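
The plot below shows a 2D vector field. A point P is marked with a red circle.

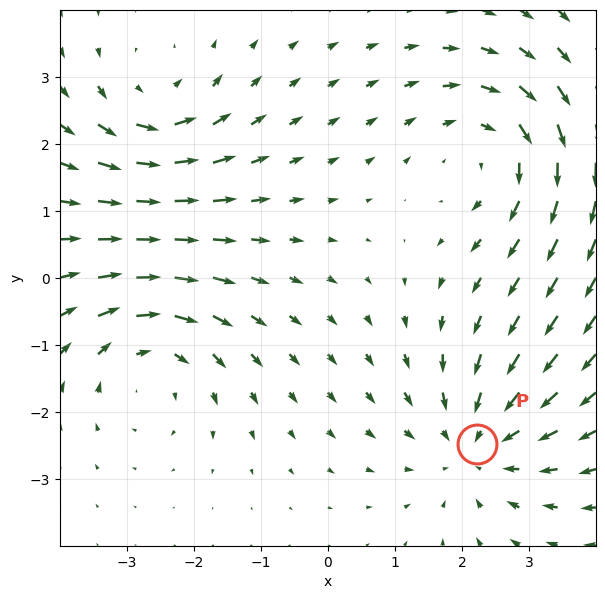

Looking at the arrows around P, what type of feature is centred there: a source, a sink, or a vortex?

At P (2.2, -2.5) the arrows converge inward. Divergence about -4, curl ≈0 — negative divergence with near-zero curl is a sink.

sink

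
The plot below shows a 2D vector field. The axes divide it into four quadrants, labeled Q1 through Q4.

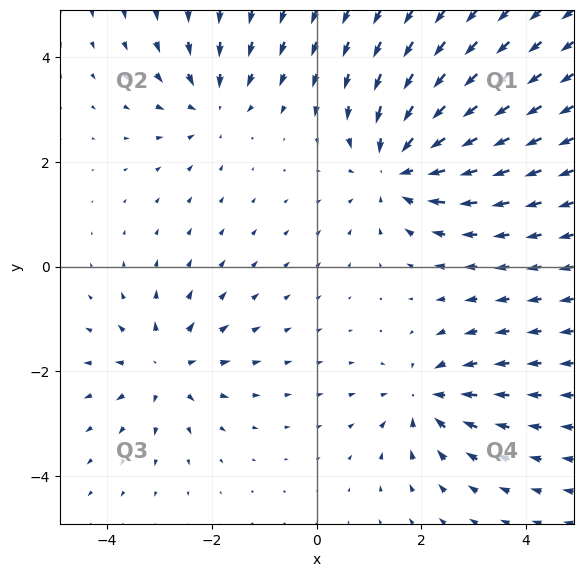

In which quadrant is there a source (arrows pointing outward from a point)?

The source sits at approximately (-2.9, -1.9), which lies in quadrant Q3. The divergence there is about +3, positive as expected for a source.

Q3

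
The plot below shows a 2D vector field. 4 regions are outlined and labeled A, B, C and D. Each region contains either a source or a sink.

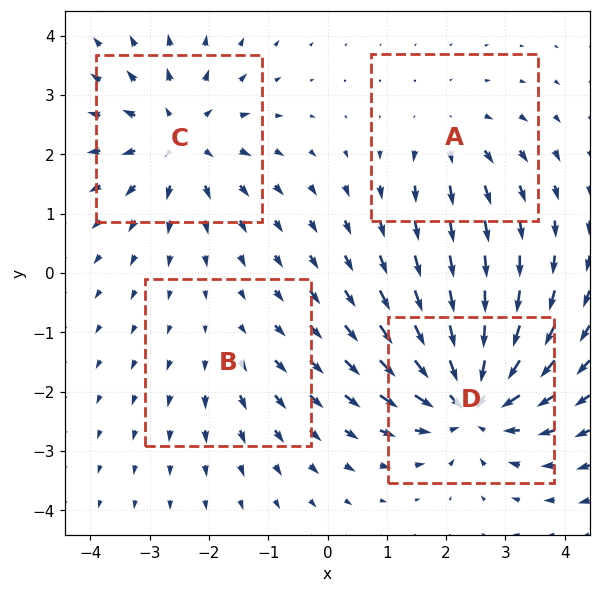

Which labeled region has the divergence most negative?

D

Divergence at each region's feature centre — A: about +3, B: about +2, C: about +5, D: about -7. Region D is most negative.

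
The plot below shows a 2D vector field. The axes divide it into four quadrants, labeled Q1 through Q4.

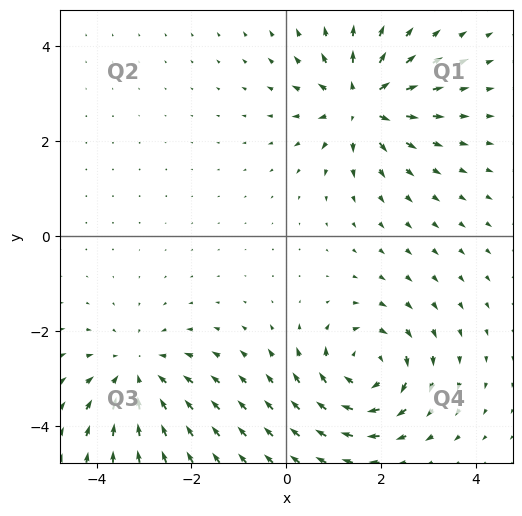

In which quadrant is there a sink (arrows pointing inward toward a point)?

The sink sits at approximately (-3.1, -2.9), which lies in quadrant Q3. The divergence there is about -4, negative as expected for a sink.

Q3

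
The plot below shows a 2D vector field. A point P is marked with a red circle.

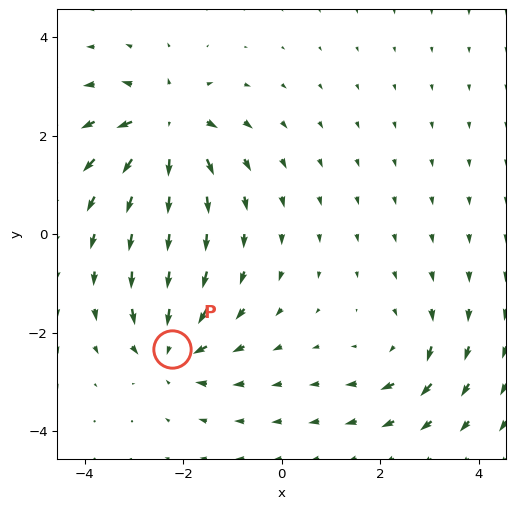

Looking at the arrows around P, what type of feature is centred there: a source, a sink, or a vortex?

sink

At P (-2.2, -2.3) the arrows converge inward. Divergence about -5, curl ≈0 — negative divergence with near-zero curl is a sink.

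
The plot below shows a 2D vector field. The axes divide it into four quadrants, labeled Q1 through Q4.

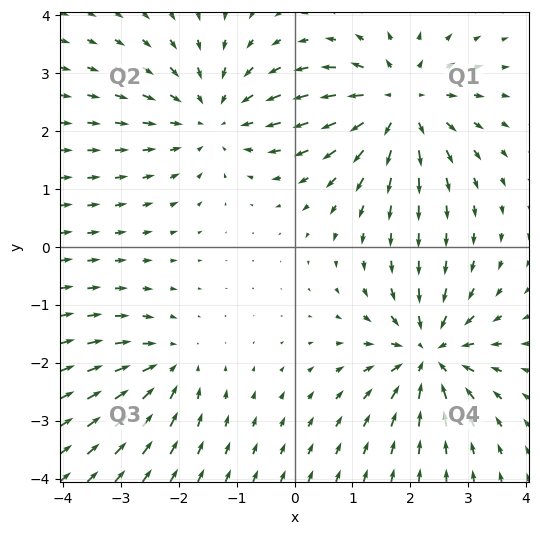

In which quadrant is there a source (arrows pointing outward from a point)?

The source sits at approximately (1.8, 2.5), which lies in quadrant Q1. The divergence there is about +6, positive as expected for a source.

Q1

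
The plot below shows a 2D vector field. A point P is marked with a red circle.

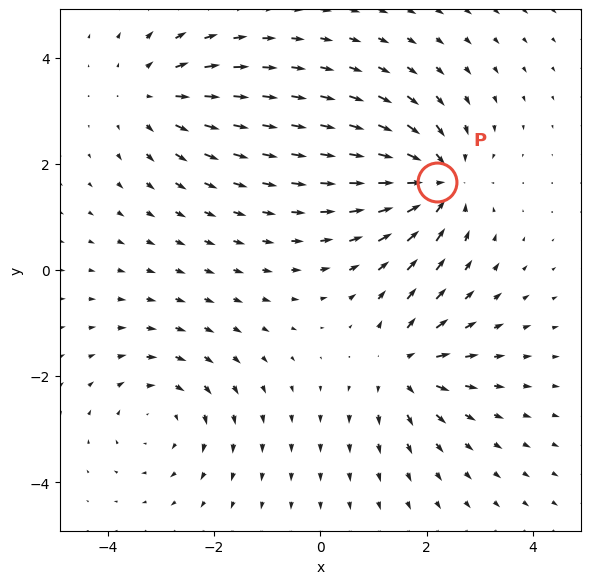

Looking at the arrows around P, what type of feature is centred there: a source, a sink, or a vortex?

At P (2.2, 1.7) the arrows converge inward. Divergence about -5, curl ≈0 — negative divergence with near-zero curl is a sink.

sink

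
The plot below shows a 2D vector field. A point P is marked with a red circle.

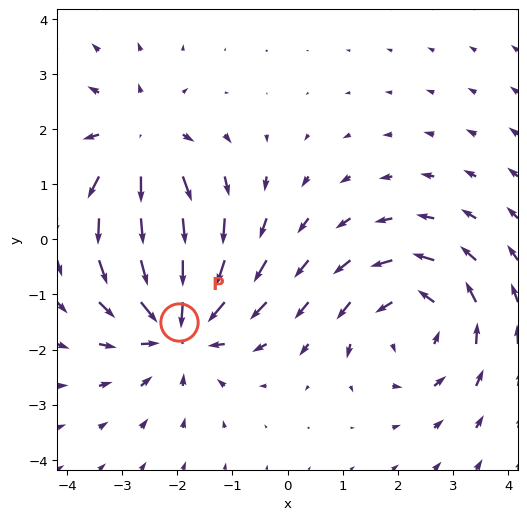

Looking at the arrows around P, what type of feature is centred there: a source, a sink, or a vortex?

At P (-2.0, -1.5) the arrows converge inward. Divergence about -4, curl ≈0 — negative divergence with near-zero curl is a sink.

sink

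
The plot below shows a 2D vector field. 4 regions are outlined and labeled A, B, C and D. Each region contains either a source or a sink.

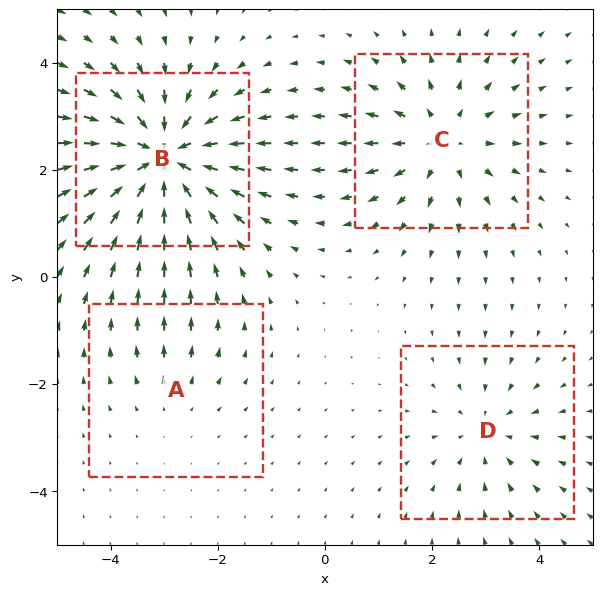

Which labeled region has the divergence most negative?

B

Divergence at each region's feature centre — A: about +2, B: about -7, C: about +4, D: about -3. Region B is most negative.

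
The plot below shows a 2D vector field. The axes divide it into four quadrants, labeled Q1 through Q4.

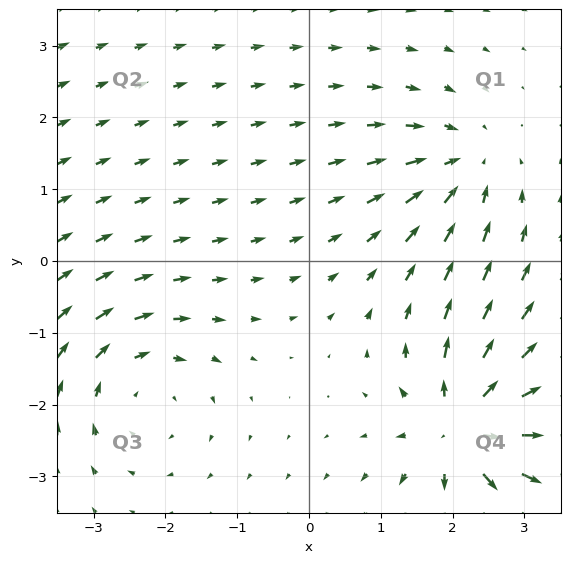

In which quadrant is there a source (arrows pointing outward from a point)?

The source sits at approximately (2.2, -2.3), which lies in quadrant Q4. The divergence there is about +7, positive as expected for a source.

Q4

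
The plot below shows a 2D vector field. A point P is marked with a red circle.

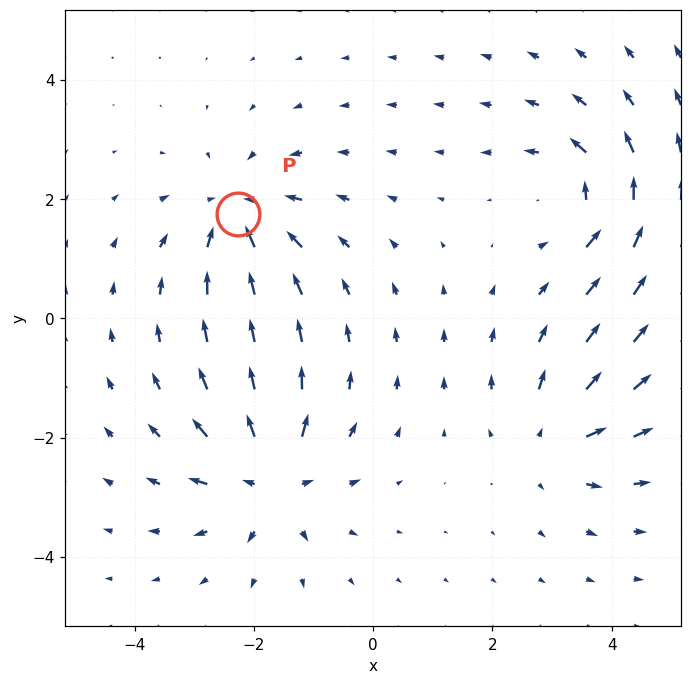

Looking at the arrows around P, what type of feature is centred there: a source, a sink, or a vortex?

At P (-2.3, 1.7) the arrows converge inward. Divergence about -5, curl ≈0 — negative divergence with near-zero curl is a sink.

sink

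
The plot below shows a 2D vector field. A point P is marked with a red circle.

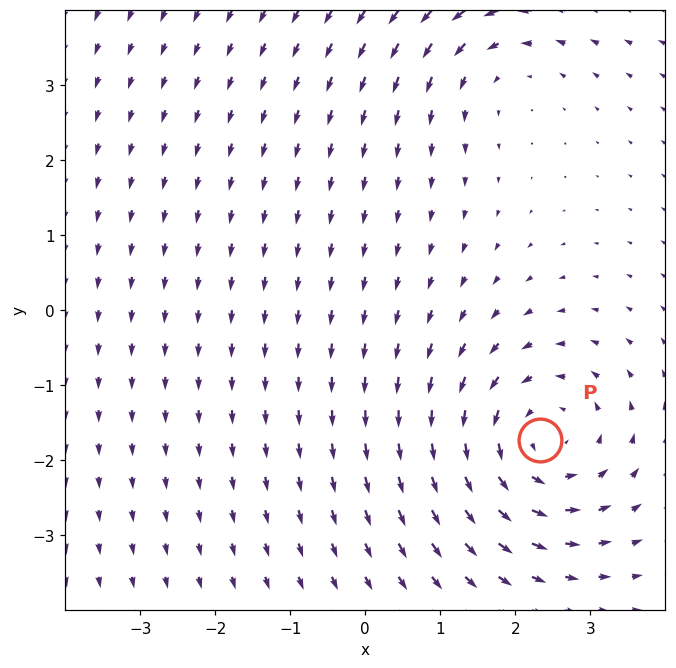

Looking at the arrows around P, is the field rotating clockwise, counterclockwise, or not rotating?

Near P at (2.3, -1.7) the arrows circulate counterclockwise. The curl (z-component) there is about +4; positive curl means counterclockwise rotation.

counterclockwise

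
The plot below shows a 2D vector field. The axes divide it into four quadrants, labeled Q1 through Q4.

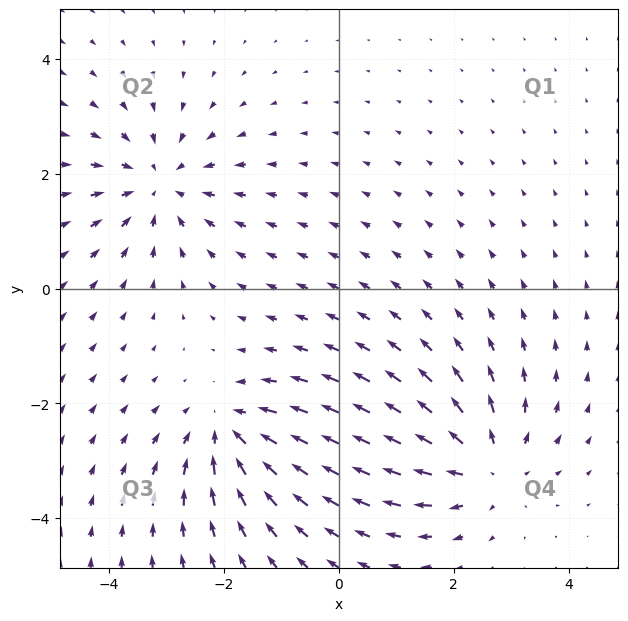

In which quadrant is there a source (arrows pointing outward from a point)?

The source sits at approximately (2.6, -3.1), which lies in quadrant Q4. The divergence there is about +5, positive as expected for a source.

Q4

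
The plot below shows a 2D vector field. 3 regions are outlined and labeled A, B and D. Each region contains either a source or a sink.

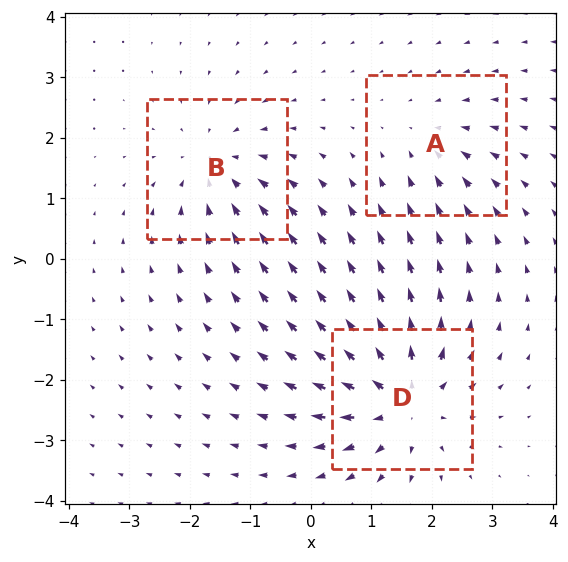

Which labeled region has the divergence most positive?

D

Divergence at each region's feature centre — A: about -2, B: about -3, D: about +5. Region D is most positive.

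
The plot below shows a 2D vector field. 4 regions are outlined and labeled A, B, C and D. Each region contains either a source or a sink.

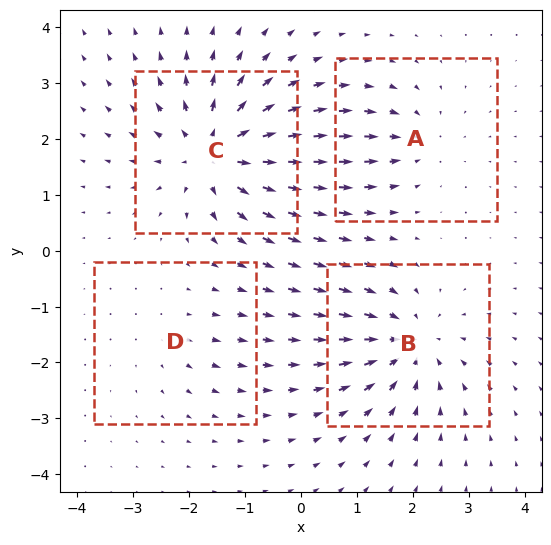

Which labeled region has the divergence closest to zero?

Divergence at each region's feature centre — A: about -4, B: about -6, C: about +7, D: about +2. Region D is closest to zero.

D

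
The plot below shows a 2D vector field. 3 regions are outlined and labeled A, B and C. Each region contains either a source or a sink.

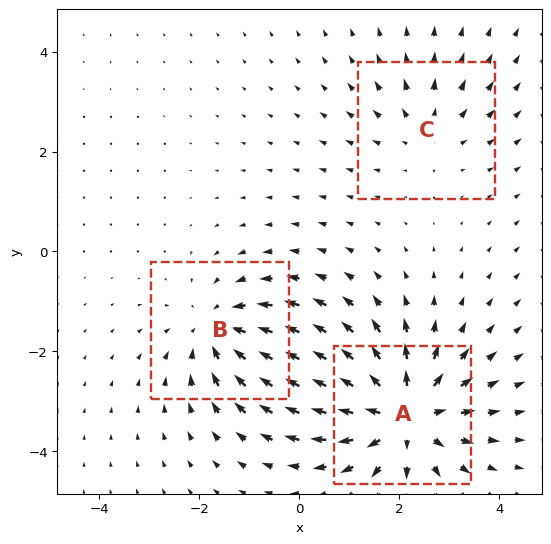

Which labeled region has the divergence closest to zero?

C

Divergence at each region's feature centre — A: about +5, B: about -3, C: about +2. Region C is closest to zero.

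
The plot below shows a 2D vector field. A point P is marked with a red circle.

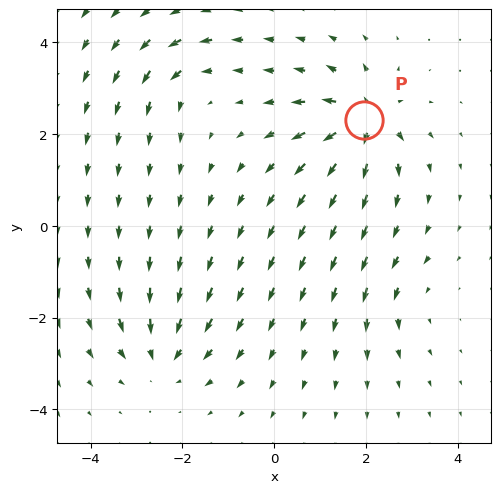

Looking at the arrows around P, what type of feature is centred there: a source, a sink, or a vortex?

source

At P (2.0, 2.3) the arrows spread outward. Divergence about +7, curl ≈0 — positive divergence with near-zero curl is a source.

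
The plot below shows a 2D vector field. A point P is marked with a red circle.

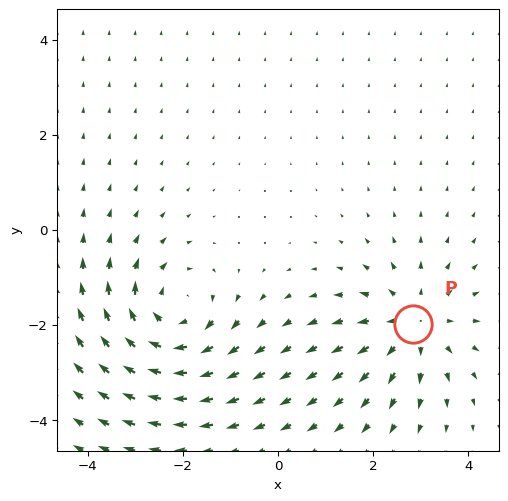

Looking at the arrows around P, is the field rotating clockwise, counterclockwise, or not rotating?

Near P at (2.8, -2.0) the arrows show no circulation. The curl there is ≈0.

not rotating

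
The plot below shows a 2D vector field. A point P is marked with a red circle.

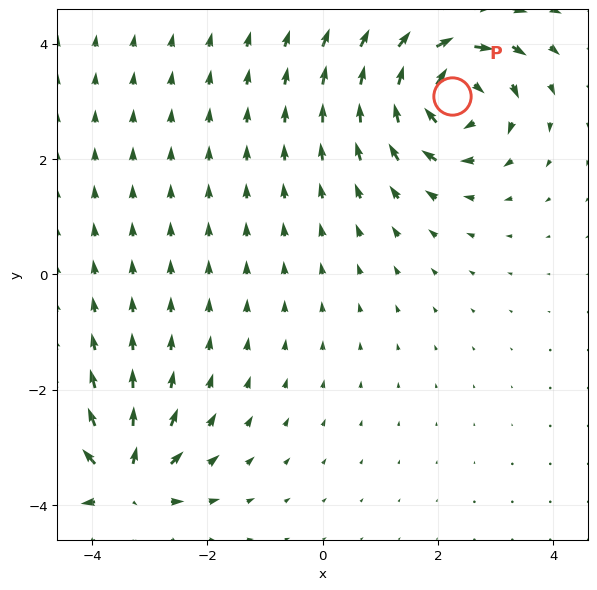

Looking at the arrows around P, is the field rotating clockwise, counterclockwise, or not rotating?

clockwise

Near P at (2.2, 3.1) the arrows circulate clockwise. The curl (z-component) there is about -6; negative curl means clockwise rotation.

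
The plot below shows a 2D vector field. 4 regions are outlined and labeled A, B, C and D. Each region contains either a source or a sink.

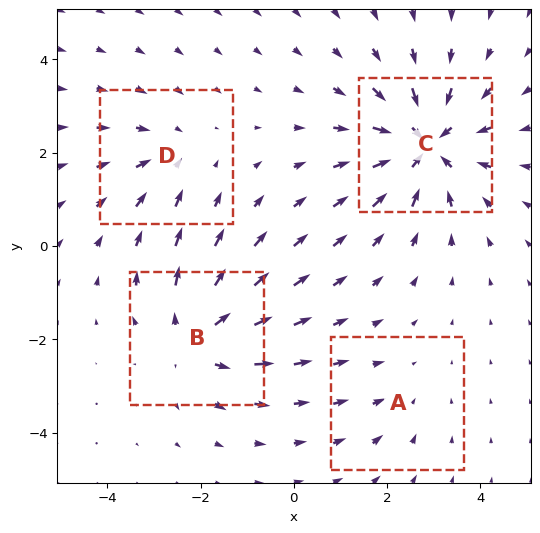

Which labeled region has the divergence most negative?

Divergence at each region's feature centre — A: about -2, B: about +4, C: about -6, D: about -3. Region C is most negative.

C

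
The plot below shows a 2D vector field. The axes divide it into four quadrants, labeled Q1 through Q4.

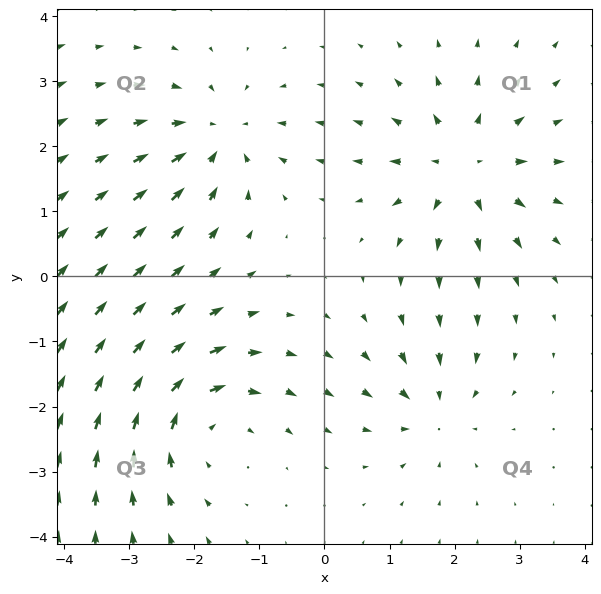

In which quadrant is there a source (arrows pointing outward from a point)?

Q1

The source sits at approximately (2.1, 1.7), which lies in quadrant Q1. The divergence there is about +5, positive as expected for a source.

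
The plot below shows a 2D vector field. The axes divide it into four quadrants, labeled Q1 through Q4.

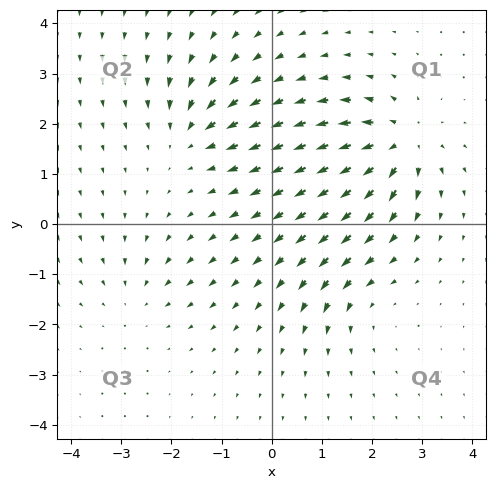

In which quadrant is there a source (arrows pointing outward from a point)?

The source sits at approximately (2.6, 1.6), which lies in quadrant Q1. The divergence there is about +6, positive as expected for a source.

Q1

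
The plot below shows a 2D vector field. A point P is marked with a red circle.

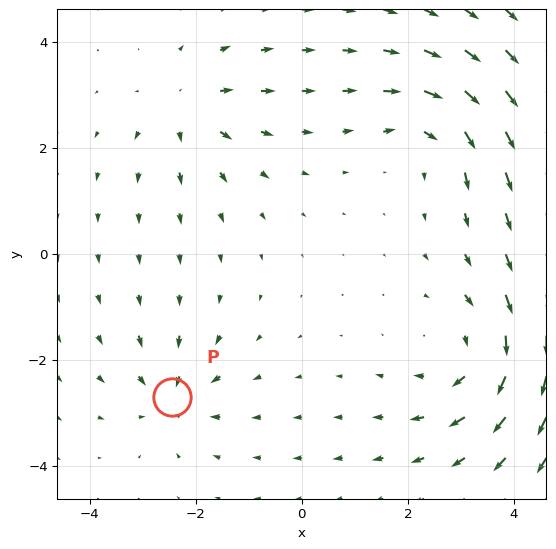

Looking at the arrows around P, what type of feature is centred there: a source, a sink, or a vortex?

At P (-2.5, -2.7) the arrows converge inward. Divergence about -4, curl ≈0 — negative divergence with near-zero curl is a sink.

sink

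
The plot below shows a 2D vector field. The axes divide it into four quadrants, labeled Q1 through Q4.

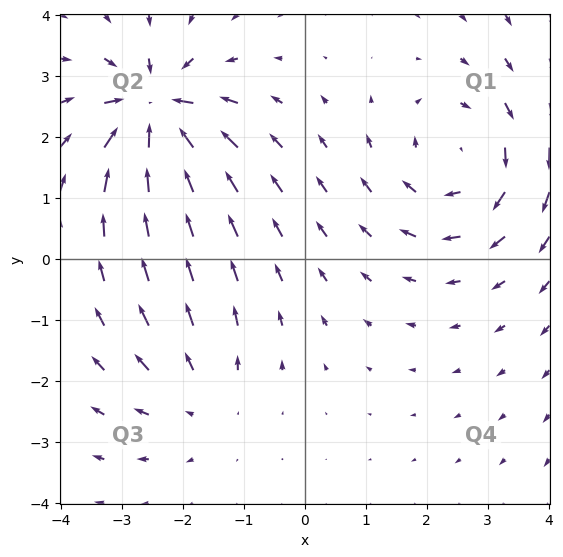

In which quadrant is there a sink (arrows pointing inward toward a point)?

The sink sits at approximately (-2.5, 2.4), which lies in quadrant Q2. The divergence there is about -6, negative as expected for a sink.

Q2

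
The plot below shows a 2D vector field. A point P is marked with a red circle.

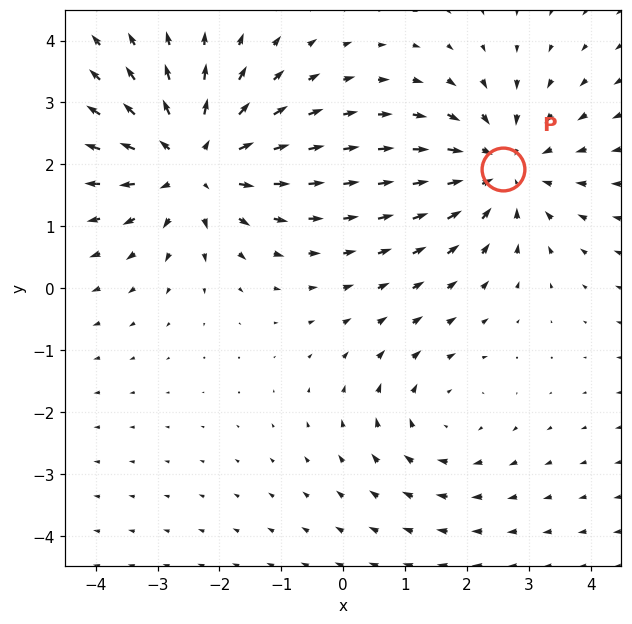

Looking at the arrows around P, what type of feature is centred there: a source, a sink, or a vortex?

sink

At P (2.6, 1.9) the arrows converge inward. Divergence about -4, curl ≈0 — negative divergence with near-zero curl is a sink.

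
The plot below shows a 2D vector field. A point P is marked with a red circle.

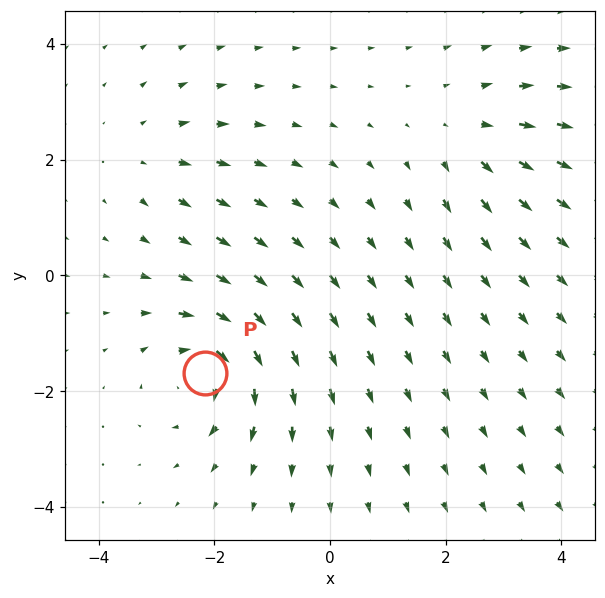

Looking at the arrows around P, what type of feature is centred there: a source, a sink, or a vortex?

vortex

At P (-2.2, -1.7) the arrows circulate clockwise. Divergence ≈0, curl about -6 — near-zero divergence with nonzero curl is a vortex.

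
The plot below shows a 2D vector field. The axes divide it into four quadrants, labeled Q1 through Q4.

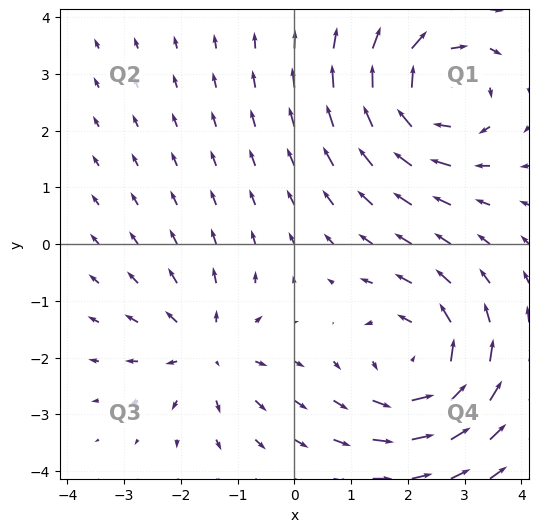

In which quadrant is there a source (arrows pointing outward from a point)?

The source sits at approximately (-1.5, -1.9), which lies in quadrant Q3. The divergence there is about +3, positive as expected for a source.

Q3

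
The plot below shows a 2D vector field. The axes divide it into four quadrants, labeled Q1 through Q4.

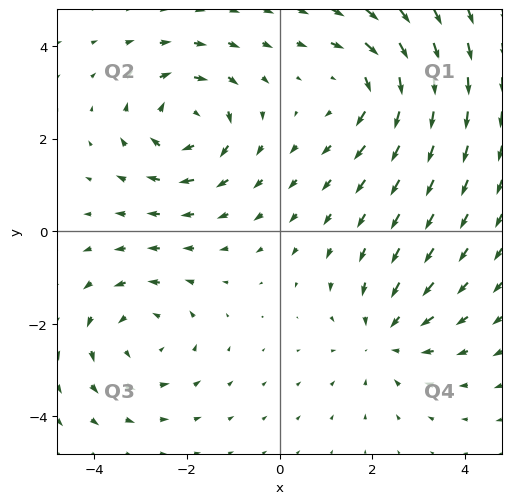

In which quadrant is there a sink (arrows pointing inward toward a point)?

Q4

The sink sits at approximately (2.3, -2.3), which lies in quadrant Q4. The divergence there is about -4, negative as expected for a sink.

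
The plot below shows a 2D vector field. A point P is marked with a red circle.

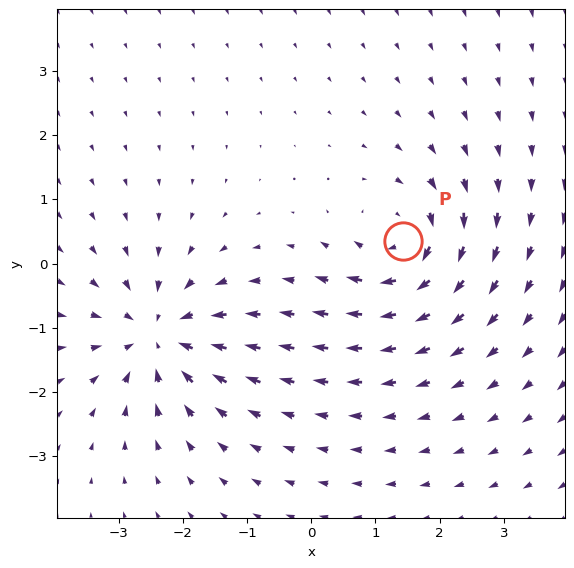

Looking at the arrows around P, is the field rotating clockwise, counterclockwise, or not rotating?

Near P at (1.4, 0.4) the arrows circulate clockwise. The curl (z-component) there is about -5; negative curl means clockwise rotation.

clockwise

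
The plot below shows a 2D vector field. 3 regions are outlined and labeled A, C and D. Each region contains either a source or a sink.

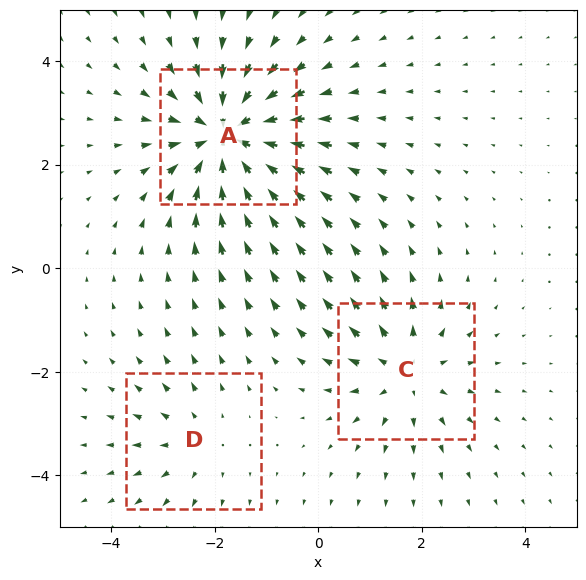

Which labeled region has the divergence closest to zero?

D

Divergence at each region's feature centre — A: about -5, C: about +3, D: about +2. Region D is closest to zero.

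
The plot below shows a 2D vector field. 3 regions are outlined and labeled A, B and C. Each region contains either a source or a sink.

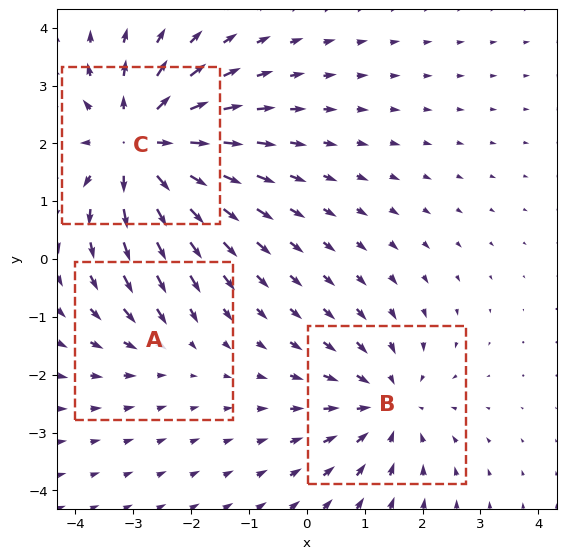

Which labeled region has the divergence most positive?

Divergence at each region's feature centre — A: about -2, B: about -3, C: about +4. Region C is most positive.

C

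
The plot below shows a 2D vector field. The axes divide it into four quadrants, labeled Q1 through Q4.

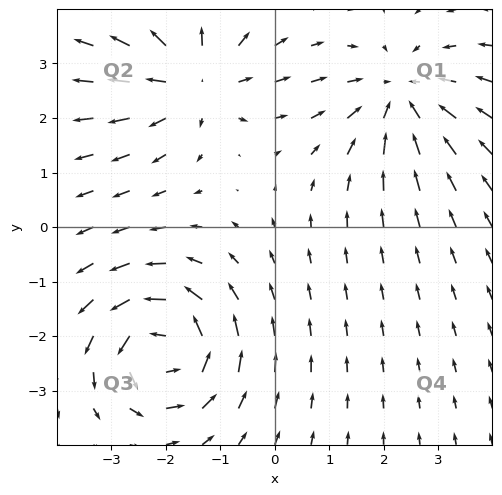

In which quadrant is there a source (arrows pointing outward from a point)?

Q2

The source sits at approximately (-1.5, 2.7), which lies in quadrant Q2. The divergence there is about +4, positive as expected for a source.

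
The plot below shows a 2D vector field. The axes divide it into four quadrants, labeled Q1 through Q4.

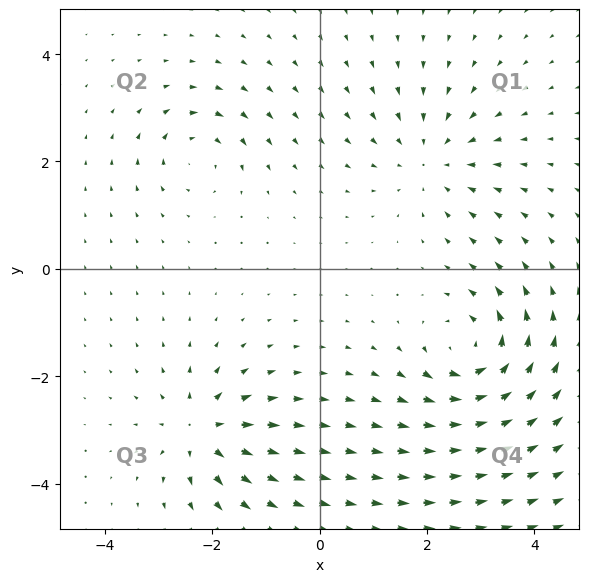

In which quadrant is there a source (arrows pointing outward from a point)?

The source sits at approximately (-2.2, -3.0), which lies in quadrant Q3. The divergence there is about +5, positive as expected for a source.

Q3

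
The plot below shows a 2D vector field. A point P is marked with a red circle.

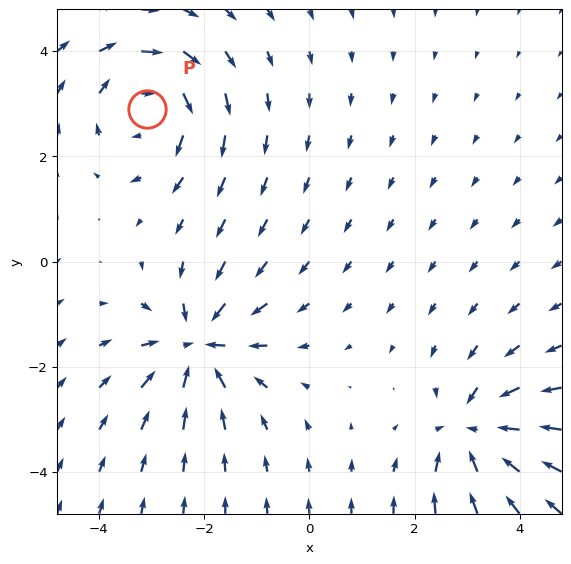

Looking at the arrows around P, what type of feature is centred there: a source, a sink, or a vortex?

At P (-3.1, 2.9) the arrows circulate clockwise. Divergence ≈0, curl about -3 — near-zero divergence with nonzero curl is a vortex.

vortex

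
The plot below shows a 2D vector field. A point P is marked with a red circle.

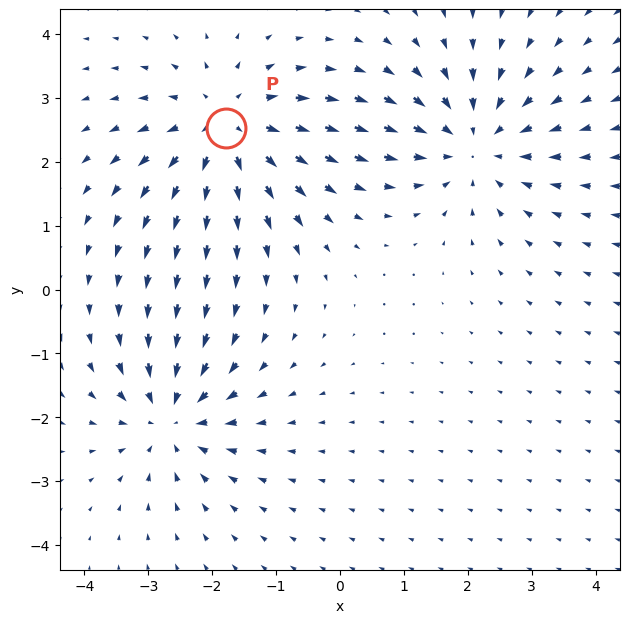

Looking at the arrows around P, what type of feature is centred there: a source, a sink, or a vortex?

At P (-1.8, 2.5) the arrows spread outward. Divergence about +5, curl ≈0 — positive divergence with near-zero curl is a source.

source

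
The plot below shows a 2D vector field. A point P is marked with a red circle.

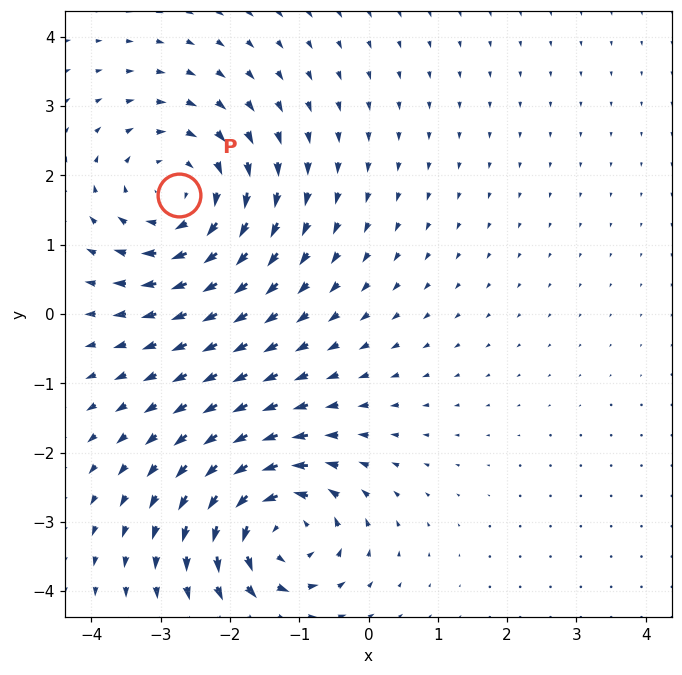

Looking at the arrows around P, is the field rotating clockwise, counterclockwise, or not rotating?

clockwise

Near P at (-2.7, 1.7) the arrows circulate clockwise. The curl (z-component) there is about -4; negative curl means clockwise rotation.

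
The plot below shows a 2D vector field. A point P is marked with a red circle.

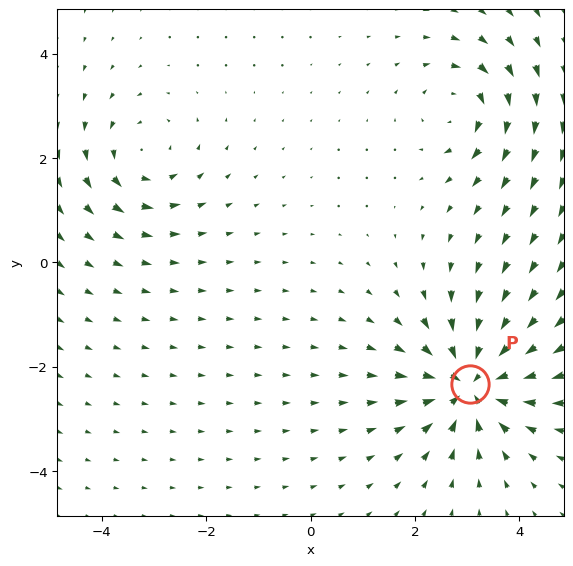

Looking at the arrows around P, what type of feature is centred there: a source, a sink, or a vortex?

At P (3.1, -2.3) the arrows converge inward. Divergence about -6, curl ≈0 — negative divergence with near-zero curl is a sink.

sink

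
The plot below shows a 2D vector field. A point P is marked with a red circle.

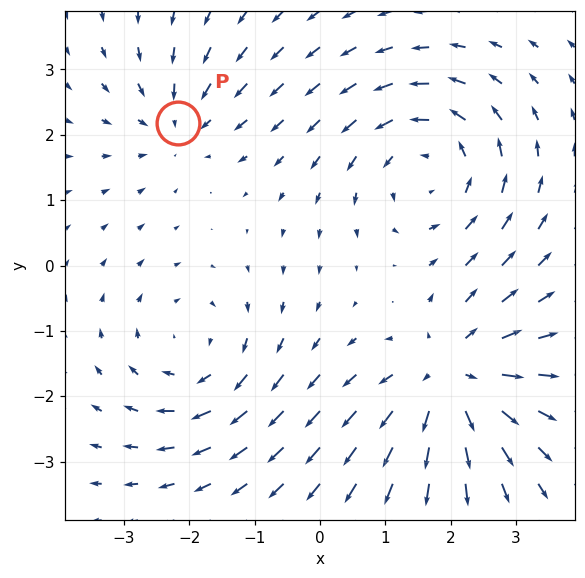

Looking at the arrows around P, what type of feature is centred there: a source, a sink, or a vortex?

At P (-2.2, 2.2) the arrows converge inward. Divergence about -3, curl ≈0 — negative divergence with near-zero curl is a sink.

sink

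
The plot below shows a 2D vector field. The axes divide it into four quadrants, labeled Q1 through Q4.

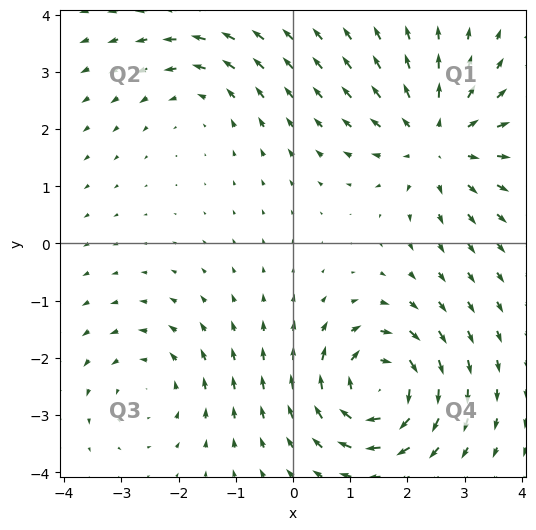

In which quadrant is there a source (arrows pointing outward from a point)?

The source sits at approximately (2.5, 1.8), which lies in quadrant Q1. The divergence there is about +5, positive as expected for a source.

Q1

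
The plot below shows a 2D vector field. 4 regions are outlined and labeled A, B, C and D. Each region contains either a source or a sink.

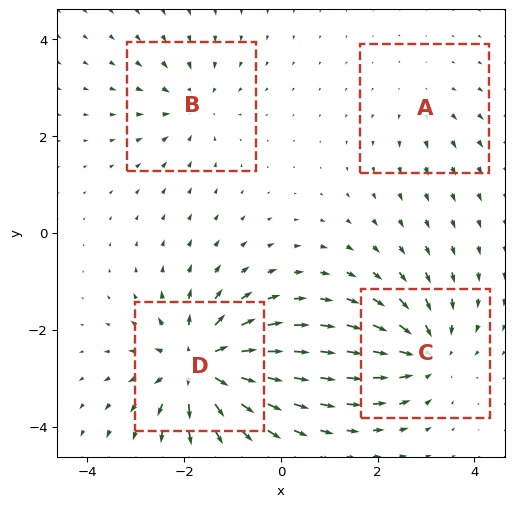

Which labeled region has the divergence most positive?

D

Divergence at each region's feature centre — A: about +2, B: about -4, C: about -6, D: about +8. Region D is most positive.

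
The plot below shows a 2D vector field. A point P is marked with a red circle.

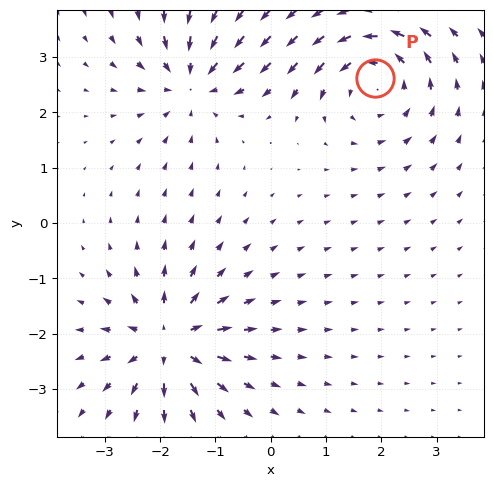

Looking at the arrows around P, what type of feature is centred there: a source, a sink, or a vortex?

At P (1.9, 2.6) the arrows circulate counterclockwise. Divergence ≈0, curl about +5 — near-zero divergence with nonzero curl is a vortex.

vortex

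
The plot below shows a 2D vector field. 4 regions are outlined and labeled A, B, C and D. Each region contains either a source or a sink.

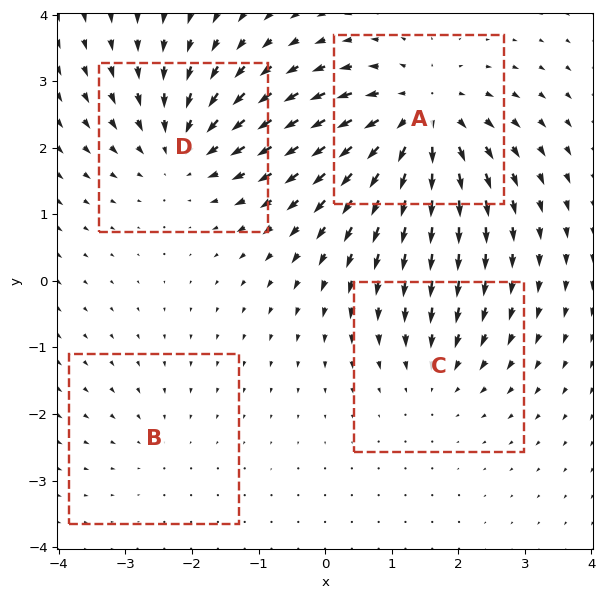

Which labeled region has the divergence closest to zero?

Divergence at each region's feature centre — A: about +7, B: about -2, C: about -3, D: about -5. Region B is closest to zero.

B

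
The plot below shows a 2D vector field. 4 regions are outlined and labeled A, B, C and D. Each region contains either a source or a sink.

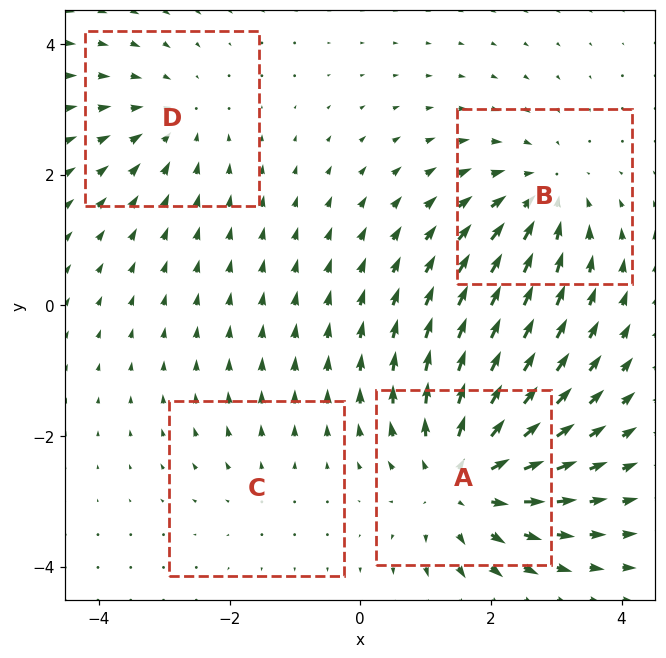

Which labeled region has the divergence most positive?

A

Divergence at each region's feature centre — A: about +6, B: about -4, C: about +2, D: about -3. Region A is most positive.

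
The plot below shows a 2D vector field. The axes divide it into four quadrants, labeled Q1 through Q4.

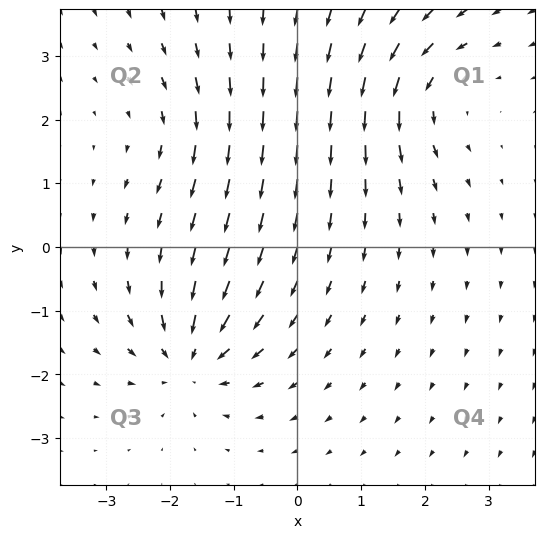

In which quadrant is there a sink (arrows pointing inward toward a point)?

Q3

The sink sits at approximately (-1.7, -1.7), which lies in quadrant Q3. The divergence there is about -6, negative as expected for a sink.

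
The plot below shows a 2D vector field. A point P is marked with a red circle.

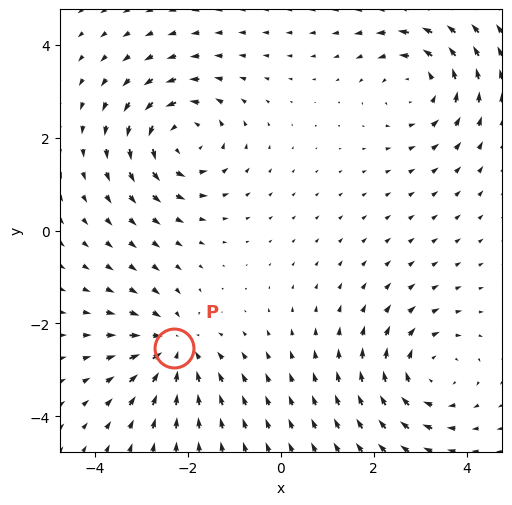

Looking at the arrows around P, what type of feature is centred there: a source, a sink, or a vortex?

sink

At P (-2.3, -2.5) the arrows converge inward. Divergence about -4, curl ≈0 — negative divergence with near-zero curl is a sink.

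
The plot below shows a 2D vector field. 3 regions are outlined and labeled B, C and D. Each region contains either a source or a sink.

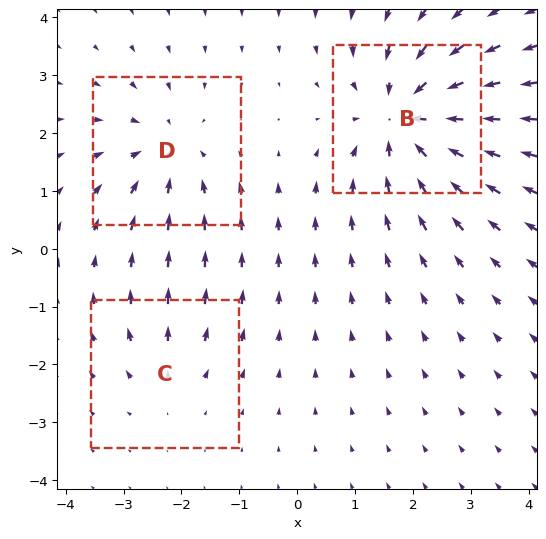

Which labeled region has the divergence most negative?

Divergence at each region's feature centre — B: about -5, C: about +2, D: about -3. Region B is most negative.

B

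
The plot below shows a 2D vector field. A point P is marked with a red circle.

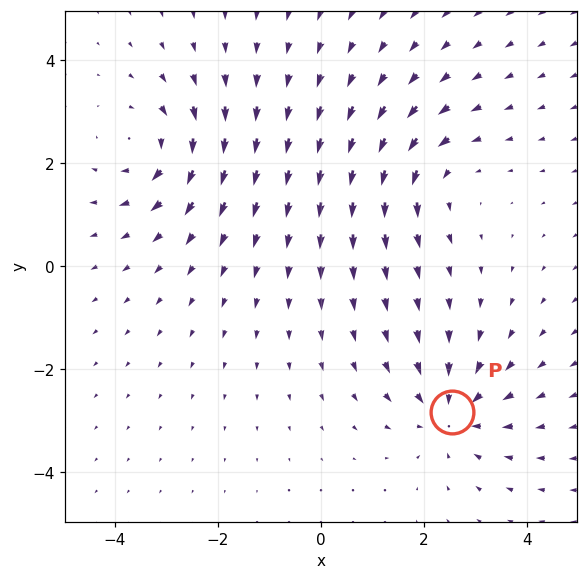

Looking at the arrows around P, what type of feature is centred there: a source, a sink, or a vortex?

sink

At P (2.5, -2.8) the arrows converge inward. Divergence about -5, curl ≈0 — negative divergence with near-zero curl is a sink.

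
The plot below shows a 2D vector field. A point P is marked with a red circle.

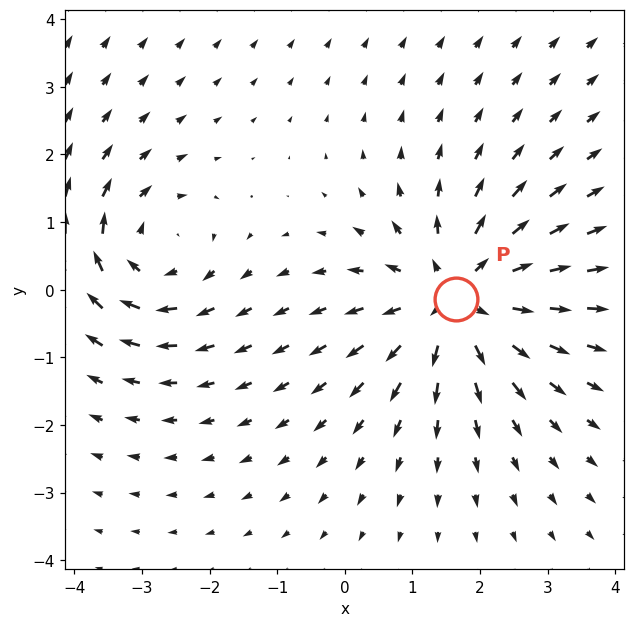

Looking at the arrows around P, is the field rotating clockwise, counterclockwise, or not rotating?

Near P at (1.7, -0.1) the arrows show no circulation. The curl there is ≈0.

not rotating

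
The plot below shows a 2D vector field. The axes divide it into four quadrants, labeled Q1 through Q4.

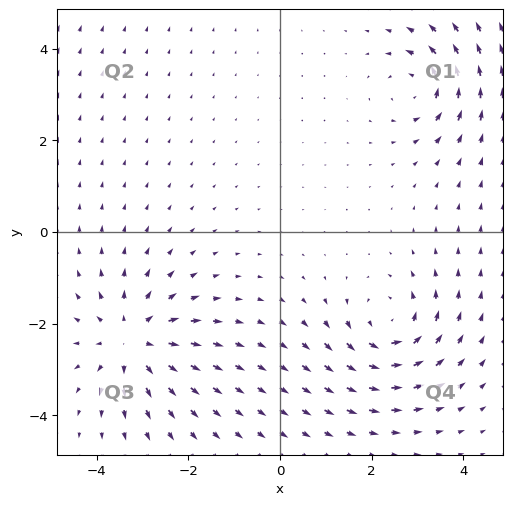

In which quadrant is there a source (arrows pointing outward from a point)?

Q3

The source sits at approximately (-3.2, -2.4), which lies in quadrant Q3. The divergence there is about +4, positive as expected for a source.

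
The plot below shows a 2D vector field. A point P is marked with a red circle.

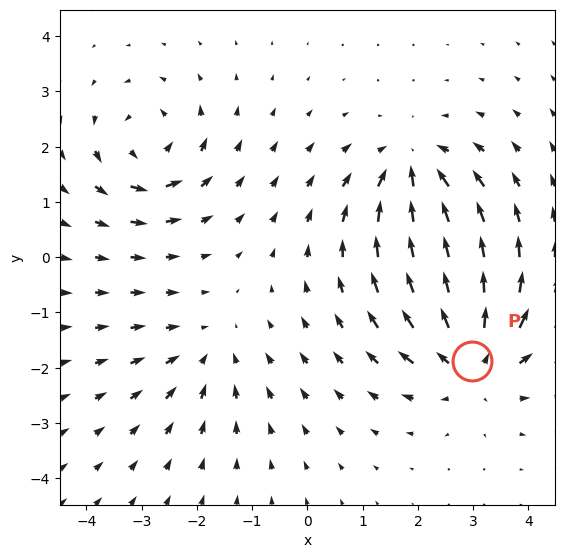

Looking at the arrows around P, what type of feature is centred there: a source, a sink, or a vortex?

At P (3.0, -1.9) the arrows spread outward. Divergence about +5, curl ≈0 — positive divergence with near-zero curl is a source.

source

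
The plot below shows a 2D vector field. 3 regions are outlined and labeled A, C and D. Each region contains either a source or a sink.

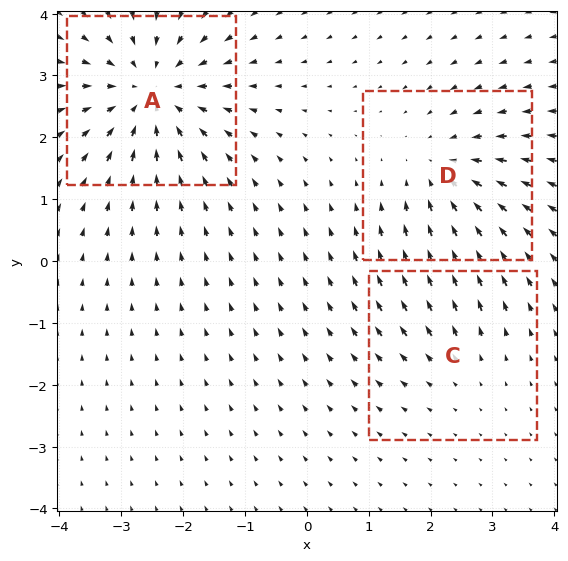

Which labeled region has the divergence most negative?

Divergence at each region's feature centre — A: about -4, C: about +2, D: about -3. Region A is most negative.

A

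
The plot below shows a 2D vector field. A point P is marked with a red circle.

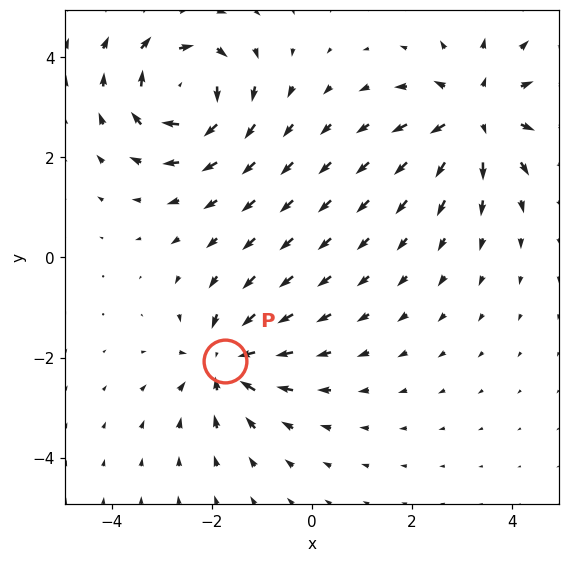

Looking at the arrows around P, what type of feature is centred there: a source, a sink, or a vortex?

sink

At P (-1.7, -2.1) the arrows converge inward. Divergence about -5, curl ≈0 — negative divergence with near-zero curl is a sink.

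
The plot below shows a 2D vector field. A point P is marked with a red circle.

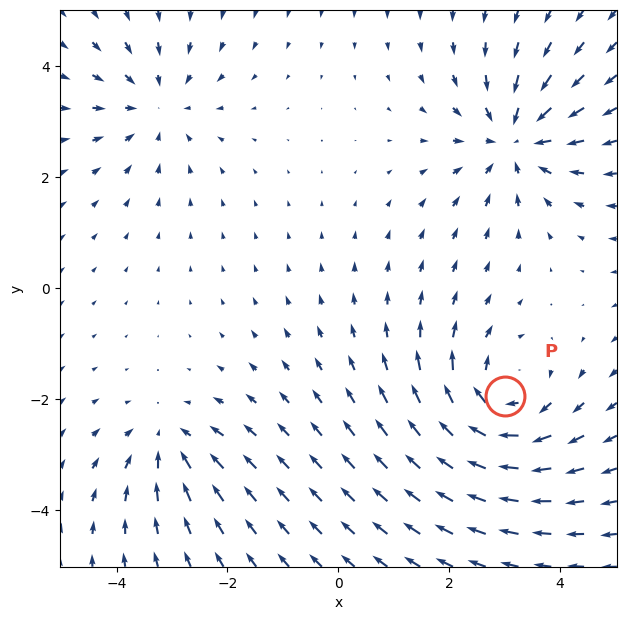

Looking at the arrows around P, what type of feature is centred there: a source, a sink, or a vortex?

vortex

At P (3.0, -1.9) the arrows circulate clockwise. Divergence ≈0, curl about -5 — near-zero divergence with nonzero curl is a vortex.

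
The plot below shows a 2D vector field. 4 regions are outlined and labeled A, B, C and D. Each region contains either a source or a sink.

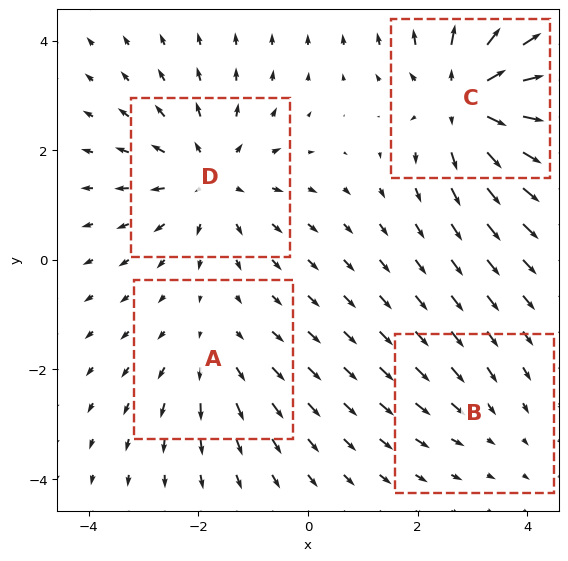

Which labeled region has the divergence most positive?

Divergence at each region's feature centre — A: about +3, B: about -2, C: about +7, D: about +5. Region C is most positive.

C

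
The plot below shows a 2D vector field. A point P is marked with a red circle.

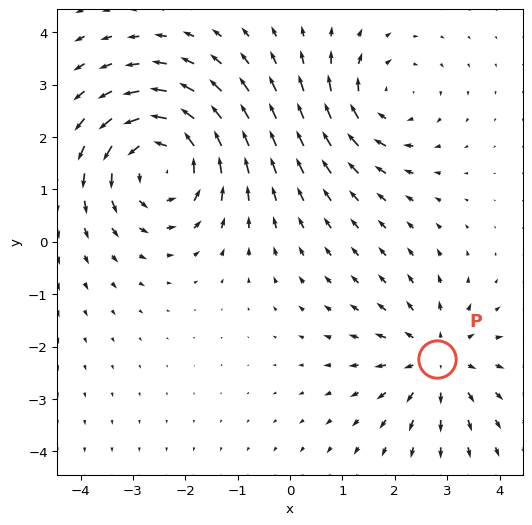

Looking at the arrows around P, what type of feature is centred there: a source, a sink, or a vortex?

At P (2.8, -2.2) the arrows spread outward. Divergence about +3, curl ≈0 — positive divergence with near-zero curl is a source.

source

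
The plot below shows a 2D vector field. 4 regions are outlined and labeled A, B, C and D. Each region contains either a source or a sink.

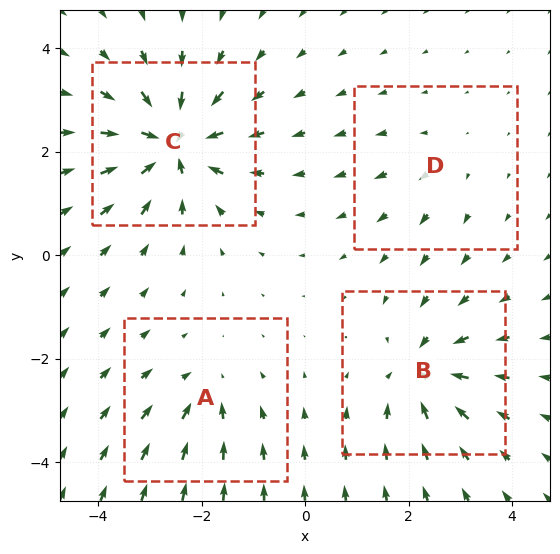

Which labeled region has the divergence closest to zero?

Divergence at each region's feature centre — A: about -4, B: about -6, C: about -9, D: about +2. Region D is closest to zero.

D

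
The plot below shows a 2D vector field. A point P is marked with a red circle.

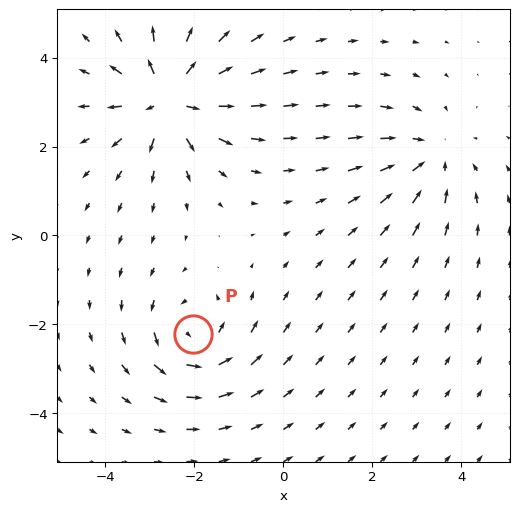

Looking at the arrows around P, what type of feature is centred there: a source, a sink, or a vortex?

At P (-2.0, -2.2) the arrows circulate counterclockwise. Divergence ≈0, curl about +3 — near-zero divergence with nonzero curl is a vortex.

vortex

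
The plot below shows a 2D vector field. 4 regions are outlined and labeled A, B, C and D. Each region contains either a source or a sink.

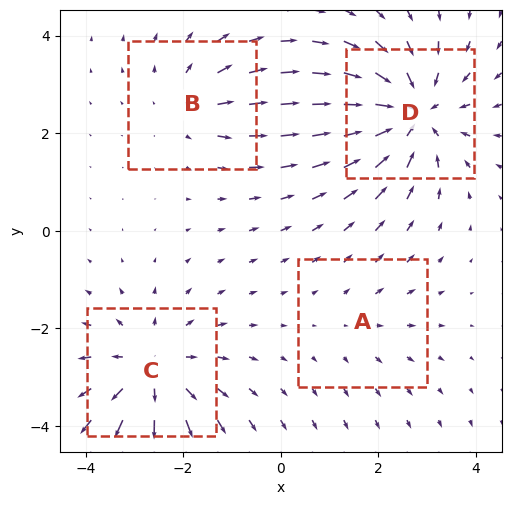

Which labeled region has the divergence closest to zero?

A

Divergence at each region's feature centre — A: about +2, B: about +3, C: about +5, D: about -5. Region A is closest to zero.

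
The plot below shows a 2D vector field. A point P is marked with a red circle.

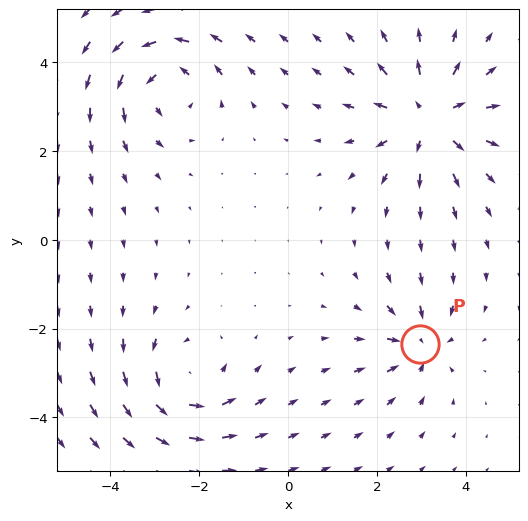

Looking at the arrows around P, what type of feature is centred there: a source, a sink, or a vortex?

At P (3.0, -2.3) the arrows converge inward. Divergence about -3, curl ≈0 — negative divergence with near-zero curl is a sink.

sink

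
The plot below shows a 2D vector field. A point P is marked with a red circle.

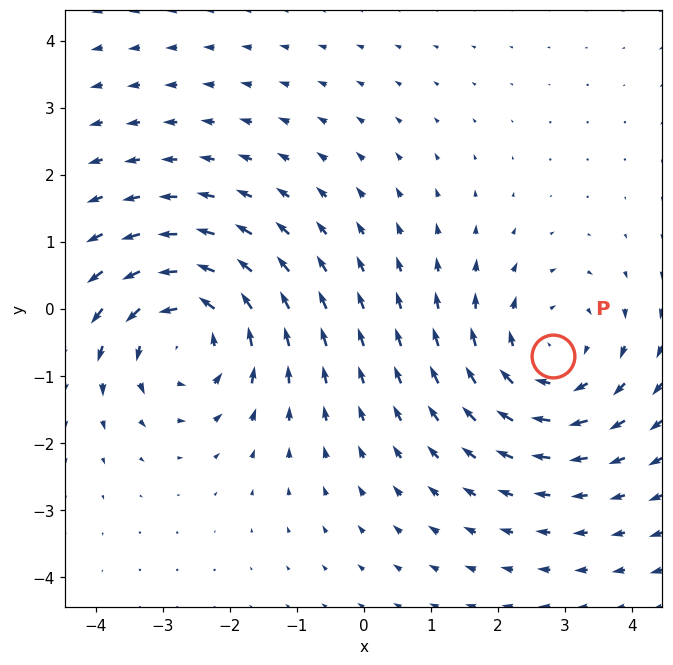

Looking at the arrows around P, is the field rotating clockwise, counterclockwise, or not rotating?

Near P at (2.8, -0.7) the arrows circulate clockwise. The curl (z-component) there is about -3; negative curl means clockwise rotation.

clockwise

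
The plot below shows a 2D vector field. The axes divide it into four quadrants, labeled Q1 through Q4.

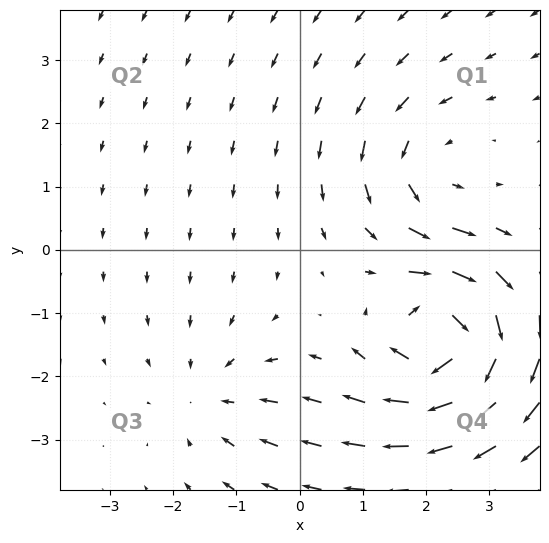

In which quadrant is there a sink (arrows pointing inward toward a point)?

The sink sits at approximately (-1.4, -2.3), which lies in quadrant Q3. The divergence there is about -2, negative as expected for a sink.

Q3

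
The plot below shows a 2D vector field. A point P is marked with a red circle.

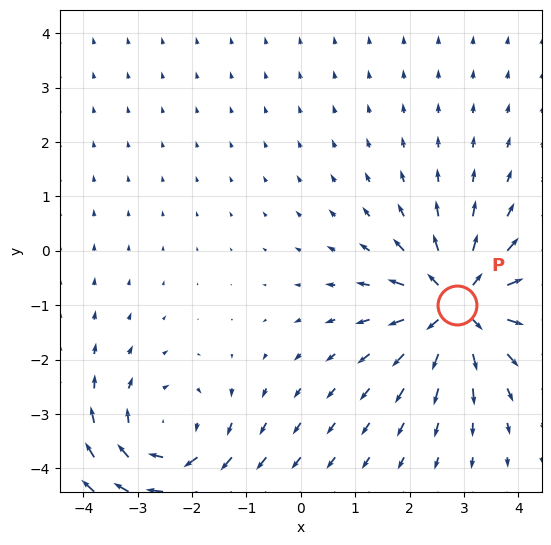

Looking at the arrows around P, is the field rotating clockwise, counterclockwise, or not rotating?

Near P at (2.9, -1.0) the arrows show no circulation. The curl there is ≈0.

not rotating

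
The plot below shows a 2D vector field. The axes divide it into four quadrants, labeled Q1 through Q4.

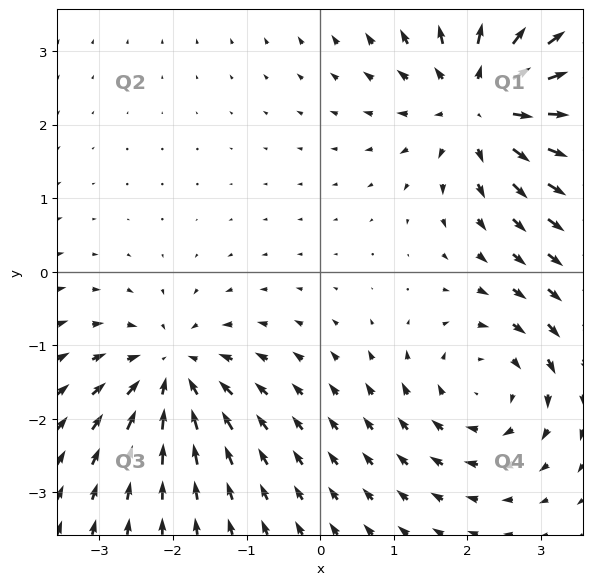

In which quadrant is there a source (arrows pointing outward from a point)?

Q1

The source sits at approximately (2.2, 2.3), which lies in quadrant Q1. The divergence there is about +5, positive as expected for a source.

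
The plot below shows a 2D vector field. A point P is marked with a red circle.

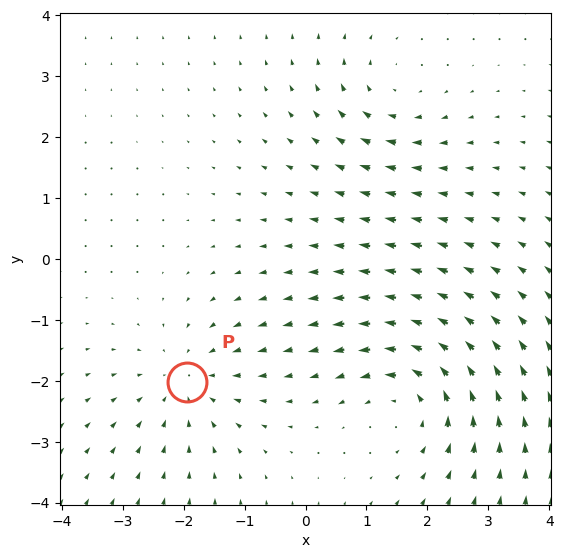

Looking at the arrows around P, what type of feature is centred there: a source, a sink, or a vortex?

sink

At P (-2.0, -2.0) the arrows converge inward. Divergence about -3, curl ≈0 — negative divergence with near-zero curl is a sink.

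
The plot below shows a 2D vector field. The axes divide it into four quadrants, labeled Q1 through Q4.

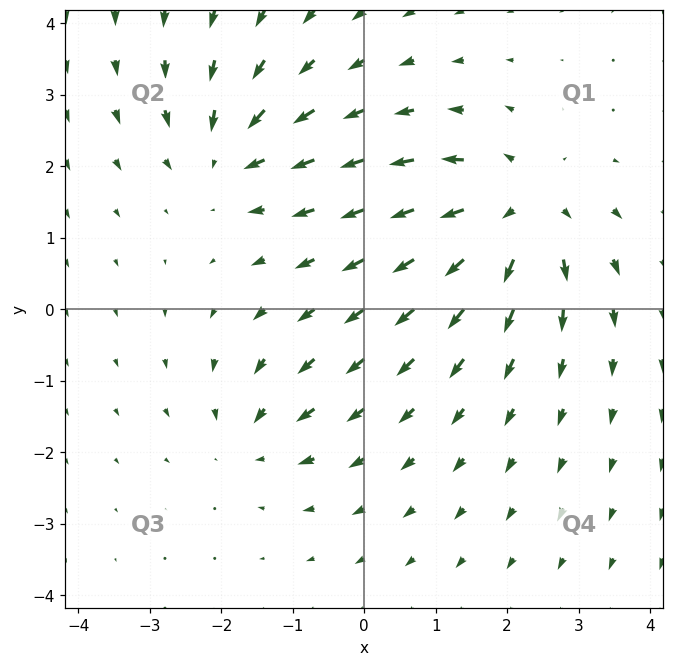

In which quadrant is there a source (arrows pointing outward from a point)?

The source sits at approximately (2.2, 1.4), which lies in quadrant Q1. The divergence there is about +5, positive as expected for a source.

Q1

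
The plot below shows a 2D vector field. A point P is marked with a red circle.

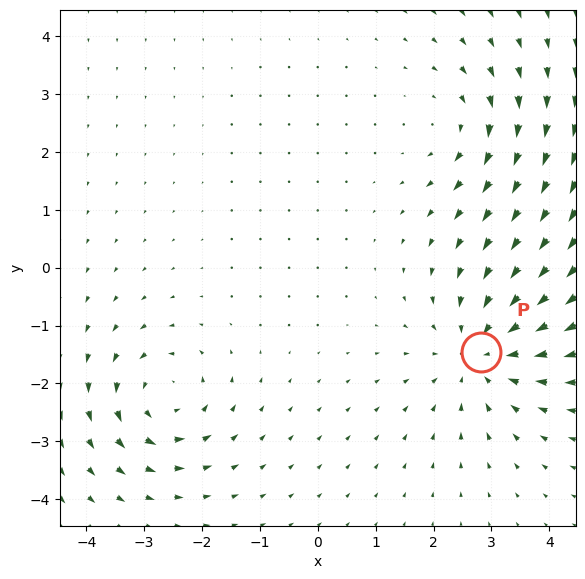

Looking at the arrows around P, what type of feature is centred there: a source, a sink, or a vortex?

At P (2.8, -1.5) the arrows converge inward. Divergence about -4, curl ≈0 — negative divergence with near-zero curl is a sink.

sink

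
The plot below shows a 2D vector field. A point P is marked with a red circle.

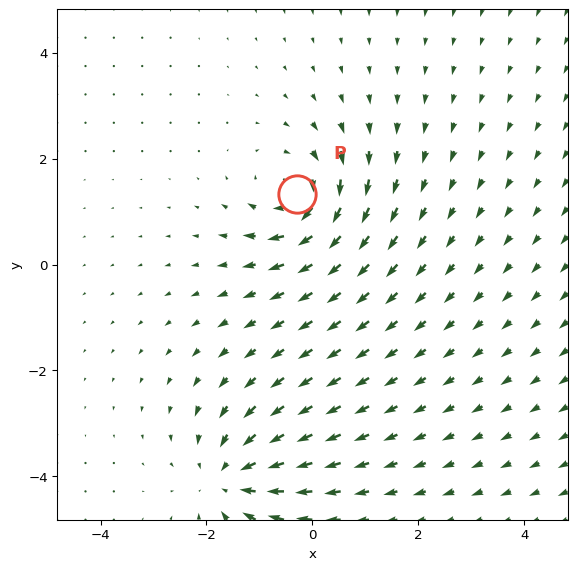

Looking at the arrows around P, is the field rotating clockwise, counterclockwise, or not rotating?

Near P at (-0.3, 1.3) the arrows circulate clockwise. The curl (z-component) there is about -4; negative curl means clockwise rotation.

clockwise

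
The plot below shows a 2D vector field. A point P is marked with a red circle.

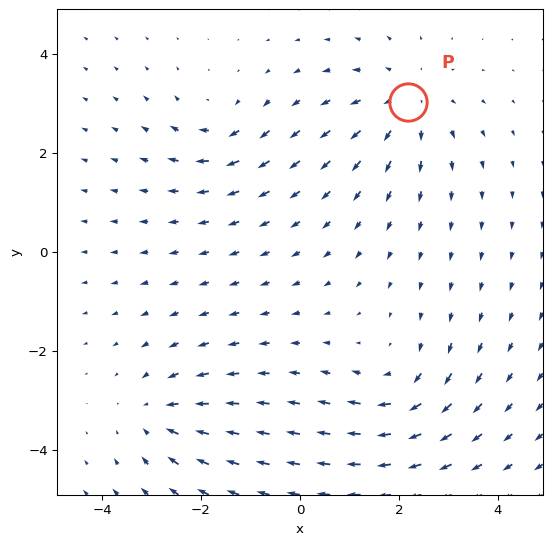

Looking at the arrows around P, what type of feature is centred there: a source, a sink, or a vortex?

source

At P (2.2, 3.0) the arrows spread outward. Divergence about +3, curl ≈0 — positive divergence with near-zero curl is a source.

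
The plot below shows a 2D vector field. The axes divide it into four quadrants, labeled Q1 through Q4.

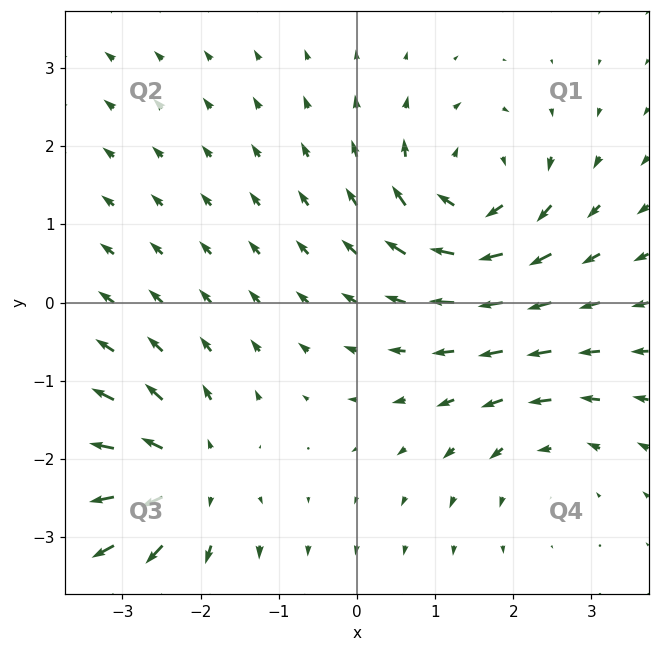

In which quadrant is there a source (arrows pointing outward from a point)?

Q3

The source sits at approximately (-2.2, -2.2), which lies in quadrant Q3. The divergence there is about +5, positive as expected for a source.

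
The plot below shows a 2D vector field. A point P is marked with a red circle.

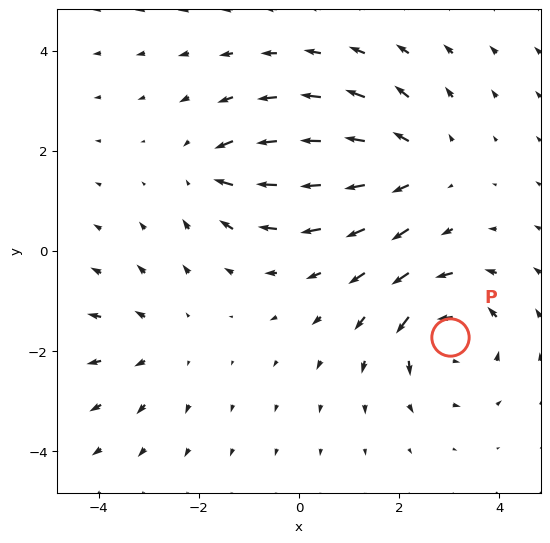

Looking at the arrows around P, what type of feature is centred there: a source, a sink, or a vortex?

At P (3.0, -1.7) the arrows circulate counterclockwise. Divergence ≈0, curl about +6 — near-zero divergence with nonzero curl is a vortex.

vortex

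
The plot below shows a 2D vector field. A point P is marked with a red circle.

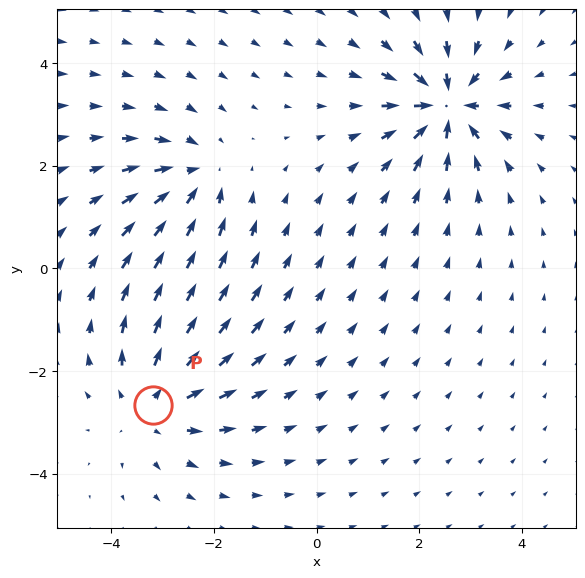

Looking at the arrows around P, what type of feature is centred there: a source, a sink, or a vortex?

source

At P (-3.2, -2.7) the arrows spread outward. Divergence about +4, curl ≈0 — positive divergence with near-zero curl is a source.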